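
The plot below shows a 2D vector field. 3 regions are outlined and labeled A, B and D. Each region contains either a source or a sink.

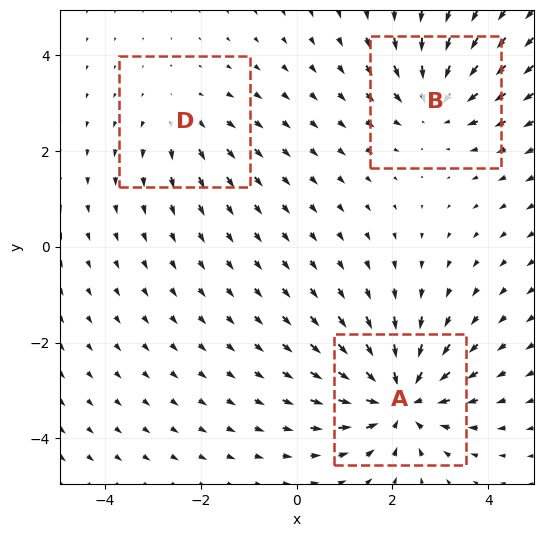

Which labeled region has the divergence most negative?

Divergence at each region's feature centre — A: about -5, B: about -3, D: about +2. Region A is most negative.

A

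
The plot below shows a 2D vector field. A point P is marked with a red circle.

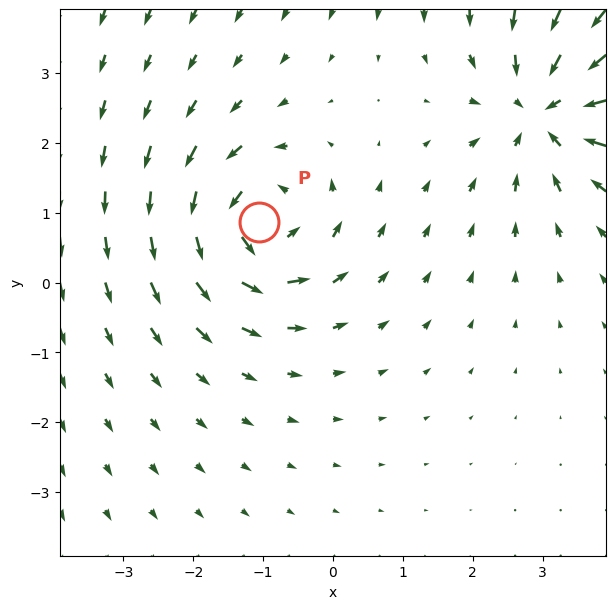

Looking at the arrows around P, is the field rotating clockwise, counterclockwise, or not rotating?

counterclockwise

Near P at (-1.1, 0.9) the arrows circulate counterclockwise. The curl (z-component) there is about +6; positive curl means counterclockwise rotation.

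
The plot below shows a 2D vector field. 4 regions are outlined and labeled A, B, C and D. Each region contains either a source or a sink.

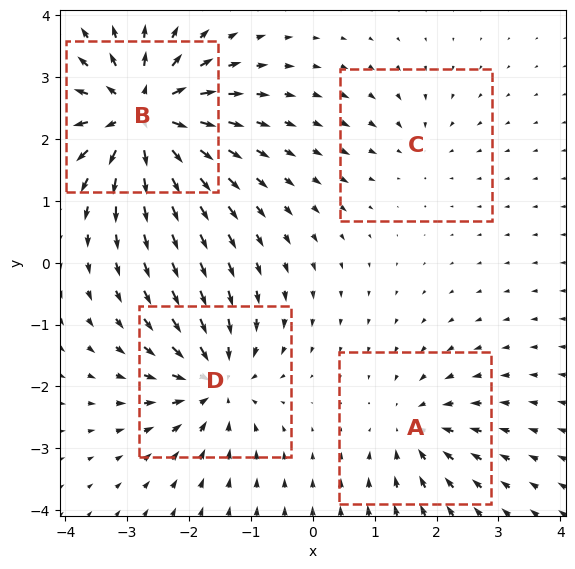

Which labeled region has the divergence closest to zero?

Divergence at each region's feature centre — A: about -4, B: about +9, C: about -3, D: about -6. Region C is closest to zero.

C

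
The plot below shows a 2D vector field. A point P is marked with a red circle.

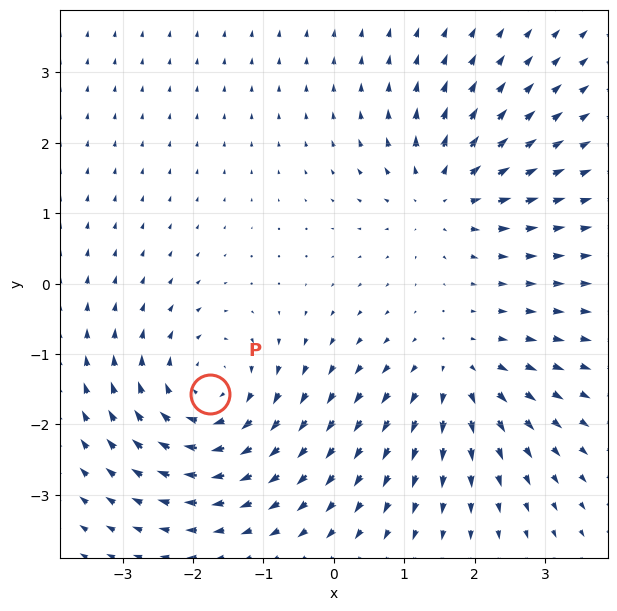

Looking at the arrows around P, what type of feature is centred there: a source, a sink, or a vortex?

At P (-1.8, -1.6) the arrows circulate clockwise. Divergence ≈0, curl about -4 — near-zero divergence with nonzero curl is a vortex.

vortex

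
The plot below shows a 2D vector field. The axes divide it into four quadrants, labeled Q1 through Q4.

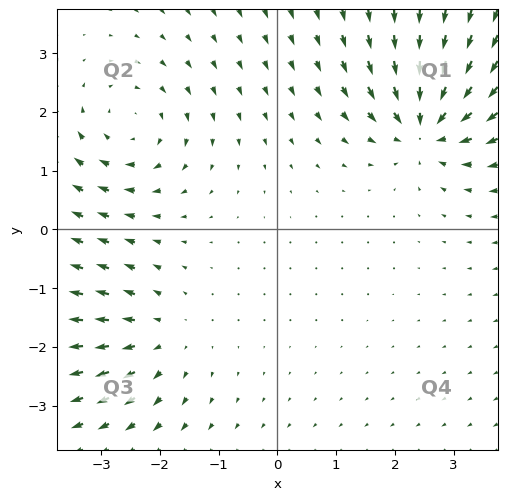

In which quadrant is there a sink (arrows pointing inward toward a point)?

Q1

The sink sits at approximately (2.5, 1.8), which lies in quadrant Q1. The divergence there is about -6, negative as expected for a sink.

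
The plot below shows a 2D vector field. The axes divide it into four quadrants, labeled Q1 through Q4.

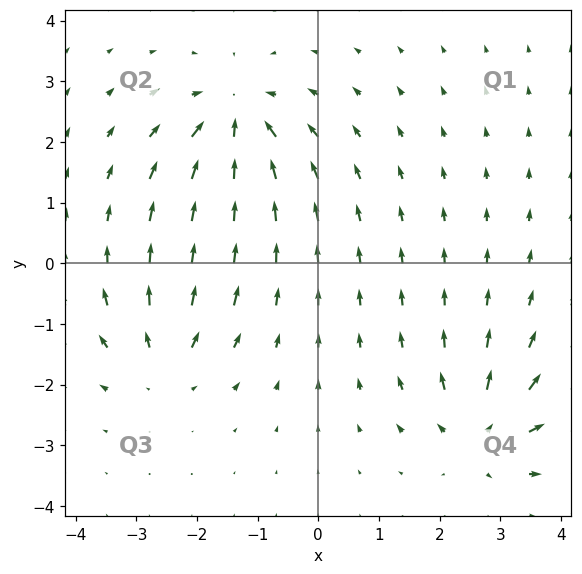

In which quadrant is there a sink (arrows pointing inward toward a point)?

The sink sits at approximately (-1.3, 2.4), which lies in quadrant Q2. The divergence there is about -5, negative as expected for a sink.

Q2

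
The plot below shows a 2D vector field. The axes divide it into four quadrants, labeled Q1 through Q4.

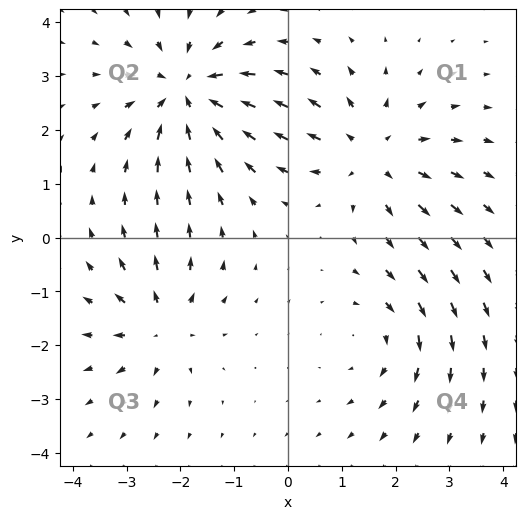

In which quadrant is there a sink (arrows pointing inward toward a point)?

Q2

The sink sits at approximately (-1.9, 2.7), which lies in quadrant Q2. The divergence there is about -5, negative as expected for a sink.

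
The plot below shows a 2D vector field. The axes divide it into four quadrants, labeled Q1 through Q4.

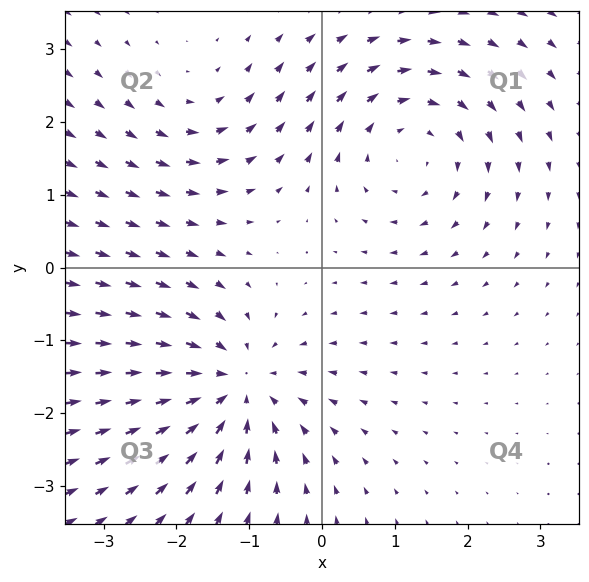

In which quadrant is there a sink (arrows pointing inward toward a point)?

The sink sits at approximately (-1.2, -1.6), which lies in quadrant Q3. The divergence there is about -5, negative as expected for a sink.

Q3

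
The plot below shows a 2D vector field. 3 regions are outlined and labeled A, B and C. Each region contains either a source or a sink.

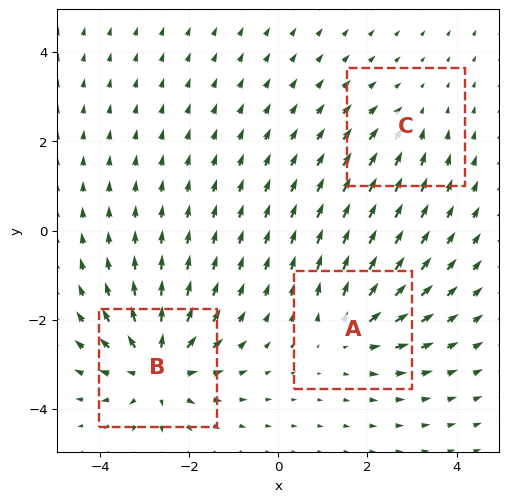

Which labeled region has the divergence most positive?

Divergence at each region's feature centre — A: about +3, B: about +5, C: about -2. Region B is most positive.

B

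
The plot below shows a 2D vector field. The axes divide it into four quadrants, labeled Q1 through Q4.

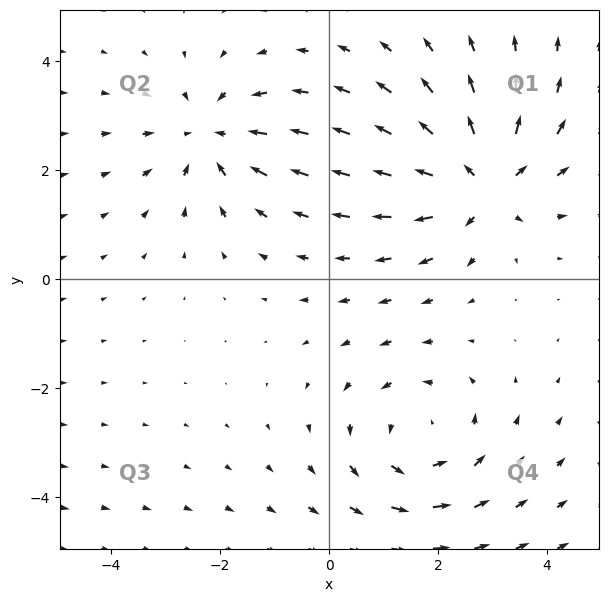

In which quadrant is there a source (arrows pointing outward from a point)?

The source sits at approximately (2.8, 1.8), which lies in quadrant Q1. The divergence there is about +5, positive as expected for a source.

Q1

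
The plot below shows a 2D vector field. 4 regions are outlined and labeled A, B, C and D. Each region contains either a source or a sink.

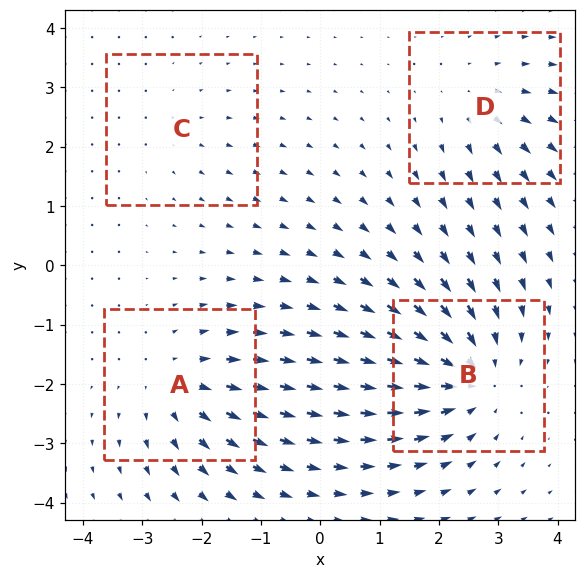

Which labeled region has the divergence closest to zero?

C

Divergence at each region's feature centre — A: about +4, B: about -6, C: about +2, D: about +3. Region C is closest to zero.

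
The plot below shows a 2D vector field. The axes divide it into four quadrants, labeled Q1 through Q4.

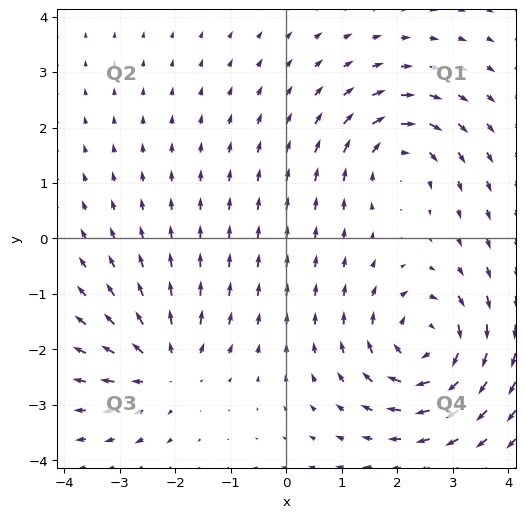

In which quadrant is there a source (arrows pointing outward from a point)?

Q3

The source sits at approximately (-2.2, -2.3), which lies in quadrant Q3. The divergence there is about +4, positive as expected for a source.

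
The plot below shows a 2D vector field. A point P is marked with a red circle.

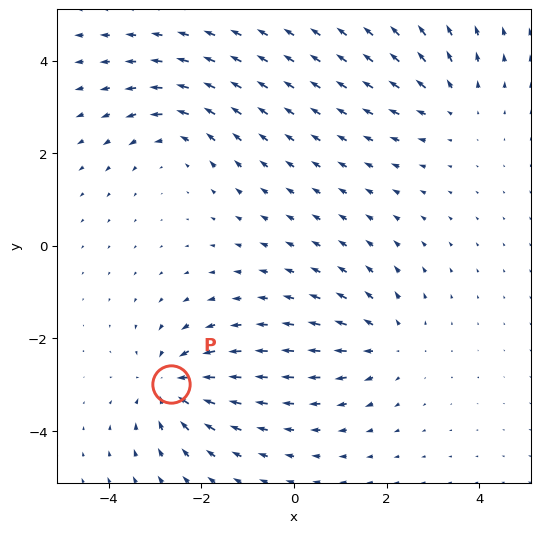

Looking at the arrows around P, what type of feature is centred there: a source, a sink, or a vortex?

sink

At P (-2.7, -3.0) the arrows converge inward. Divergence about -4, curl ≈0 — negative divergence with near-zero curl is a sink.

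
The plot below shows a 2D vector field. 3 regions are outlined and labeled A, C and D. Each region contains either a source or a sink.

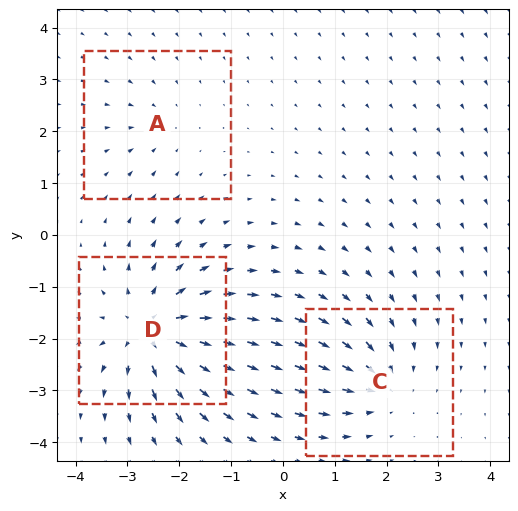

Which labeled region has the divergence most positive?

Divergence at each region's feature centre — A: about -2, C: about -4, D: about +6. Region D is most positive.

D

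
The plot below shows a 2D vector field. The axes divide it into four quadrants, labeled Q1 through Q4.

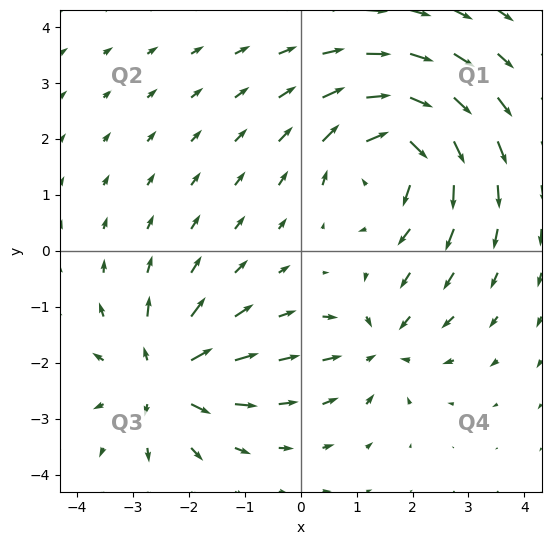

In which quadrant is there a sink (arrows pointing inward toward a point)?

The sink sits at approximately (1.4, -1.7), which lies in quadrant Q4. The divergence there is about -3, negative as expected for a sink.

Q4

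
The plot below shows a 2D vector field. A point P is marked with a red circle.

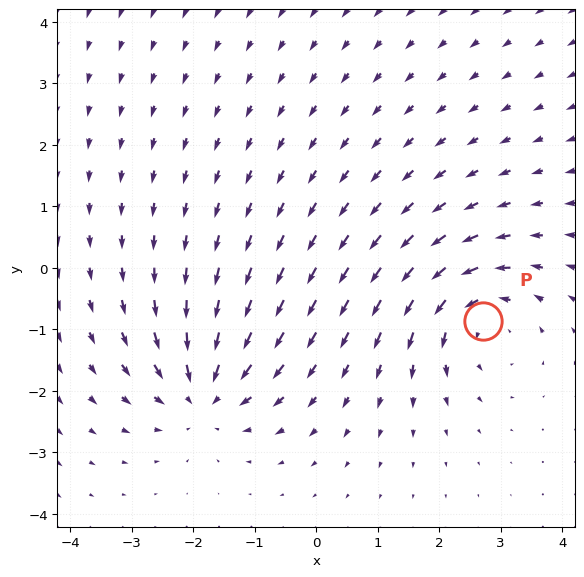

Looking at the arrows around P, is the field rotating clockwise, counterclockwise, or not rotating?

counterclockwise

Near P at (2.7, -0.9) the arrows circulate counterclockwise. The curl (z-component) there is about +5; positive curl means counterclockwise rotation.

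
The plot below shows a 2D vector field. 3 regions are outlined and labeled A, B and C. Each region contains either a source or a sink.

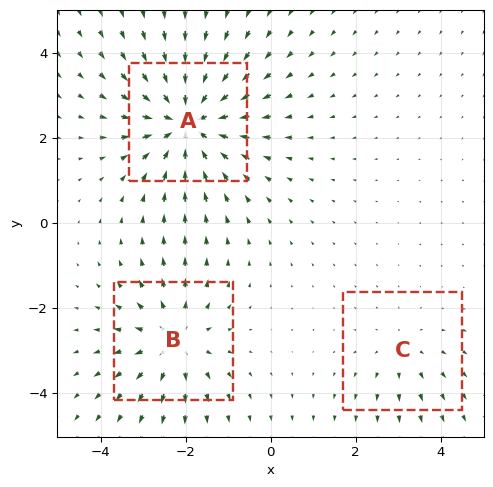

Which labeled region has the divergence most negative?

A

Divergence at each region's feature centre — A: about -5, B: about +3, C: about +2. Region A is most negative.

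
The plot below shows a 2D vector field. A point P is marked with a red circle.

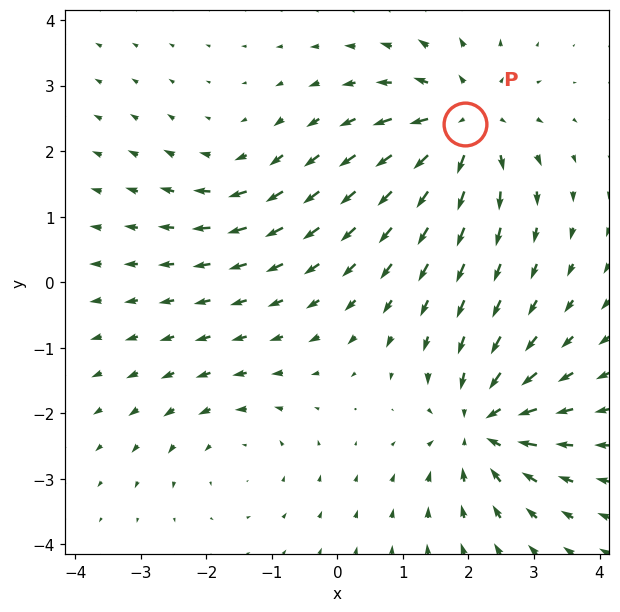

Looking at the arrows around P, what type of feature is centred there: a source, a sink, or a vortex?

At P (1.9, 2.4) the arrows spread outward. Divergence about +6, curl ≈0 — positive divergence with near-zero curl is a source.

source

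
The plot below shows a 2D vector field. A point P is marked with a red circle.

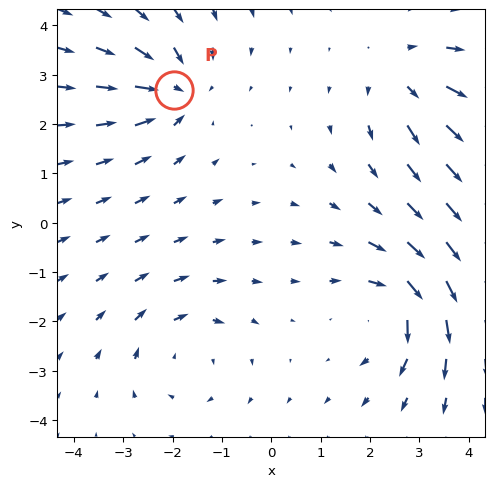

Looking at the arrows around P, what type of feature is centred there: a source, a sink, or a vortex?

sink

At P (-2.0, 2.7) the arrows converge inward. Divergence about -4, curl ≈0 — negative divergence with near-zero curl is a sink.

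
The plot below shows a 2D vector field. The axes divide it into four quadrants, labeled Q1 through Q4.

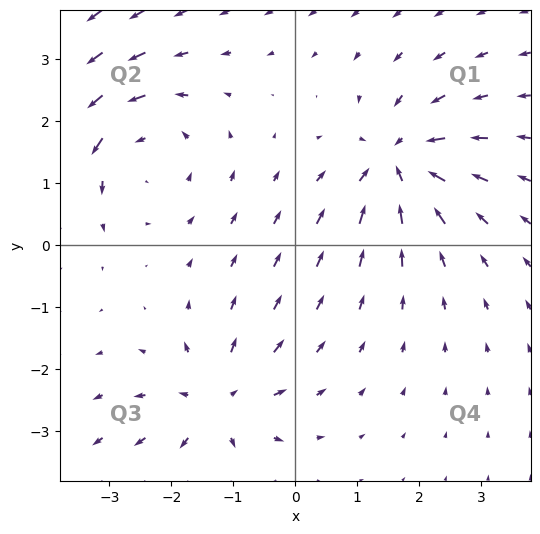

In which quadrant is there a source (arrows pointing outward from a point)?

Q3

The source sits at approximately (-1.3, -2.5), which lies in quadrant Q3. The divergence there is about +3, positive as expected for a source.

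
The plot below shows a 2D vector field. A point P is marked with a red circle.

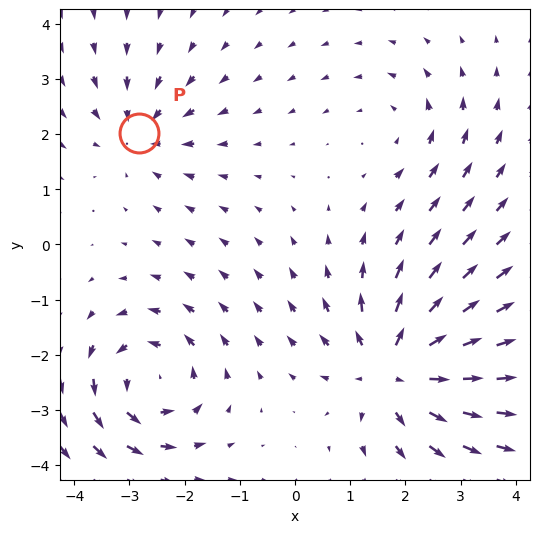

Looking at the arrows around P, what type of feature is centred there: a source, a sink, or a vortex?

sink

At P (-2.8, 2.0) the arrows converge inward. Divergence about -3, curl ≈0 — negative divergence with near-zero curl is a sink.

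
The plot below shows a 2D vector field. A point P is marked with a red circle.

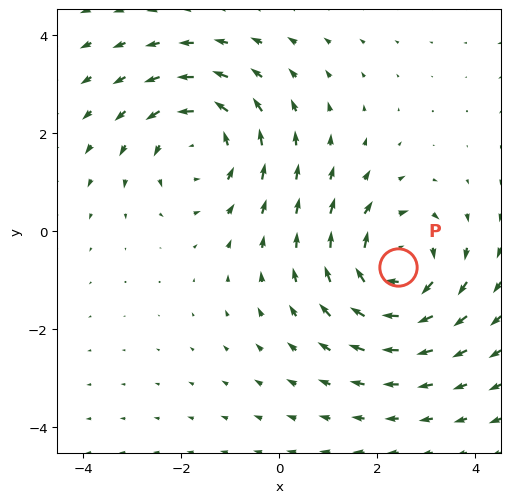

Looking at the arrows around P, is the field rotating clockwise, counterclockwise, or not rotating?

clockwise

Near P at (2.4, -0.7) the arrows circulate clockwise. The curl (z-component) there is about -5; negative curl means clockwise rotation.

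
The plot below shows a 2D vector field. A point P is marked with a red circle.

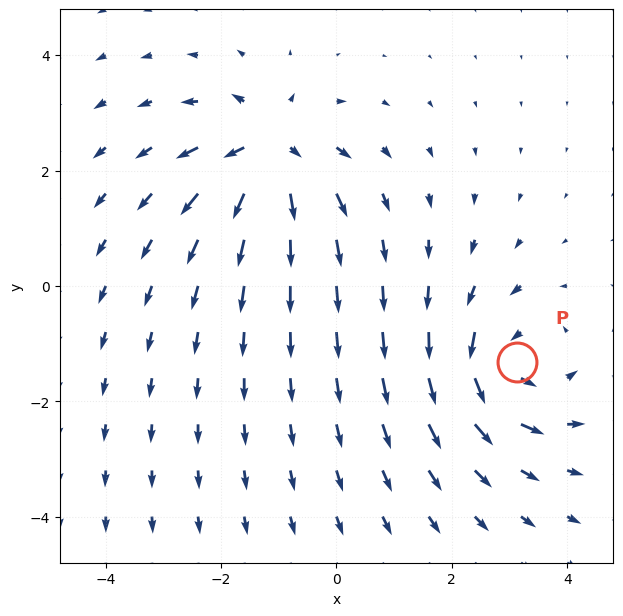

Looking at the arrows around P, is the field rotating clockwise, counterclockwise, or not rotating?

Near P at (3.1, -1.3) the arrows circulate counterclockwise. The curl (z-component) there is about +5; positive curl means counterclockwise rotation.

counterclockwise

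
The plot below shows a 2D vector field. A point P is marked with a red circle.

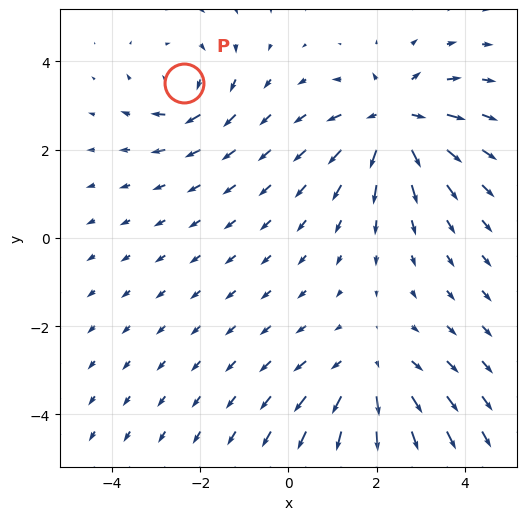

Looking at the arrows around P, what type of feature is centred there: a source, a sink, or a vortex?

At P (-2.4, 3.5) the arrows circulate clockwise. Divergence ≈0, curl about -4 — near-zero divergence with nonzero curl is a vortex.

vortex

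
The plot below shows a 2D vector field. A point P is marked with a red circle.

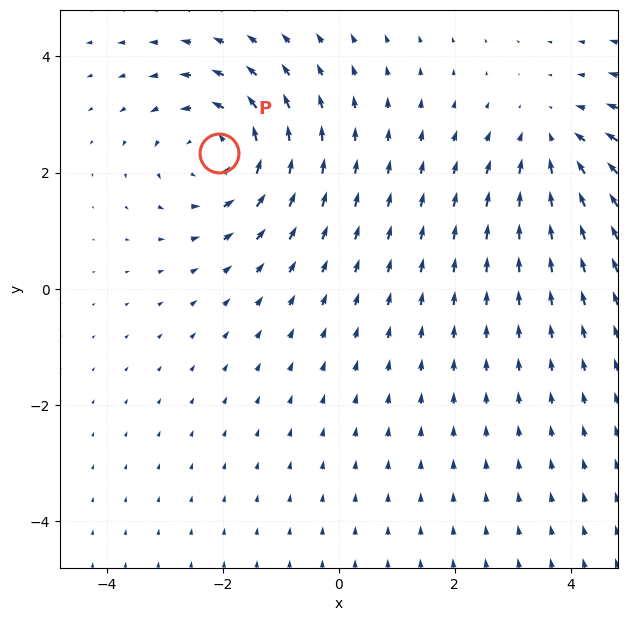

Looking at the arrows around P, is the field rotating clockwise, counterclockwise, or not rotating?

counterclockwise

Near P at (-2.1, 2.3) the arrows circulate counterclockwise. The curl (z-component) there is about +4; positive curl means counterclockwise rotation.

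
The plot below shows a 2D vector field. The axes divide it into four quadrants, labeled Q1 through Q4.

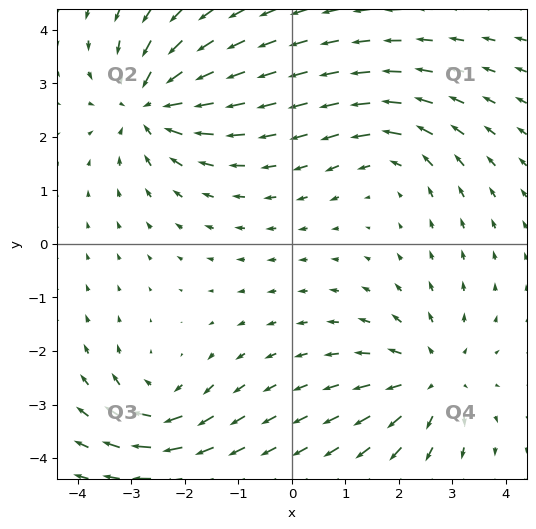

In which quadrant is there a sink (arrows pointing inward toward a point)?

Q2

The sink sits at approximately (-2.6, 2.6), which lies in quadrant Q2. The divergence there is about -5, negative as expected for a sink.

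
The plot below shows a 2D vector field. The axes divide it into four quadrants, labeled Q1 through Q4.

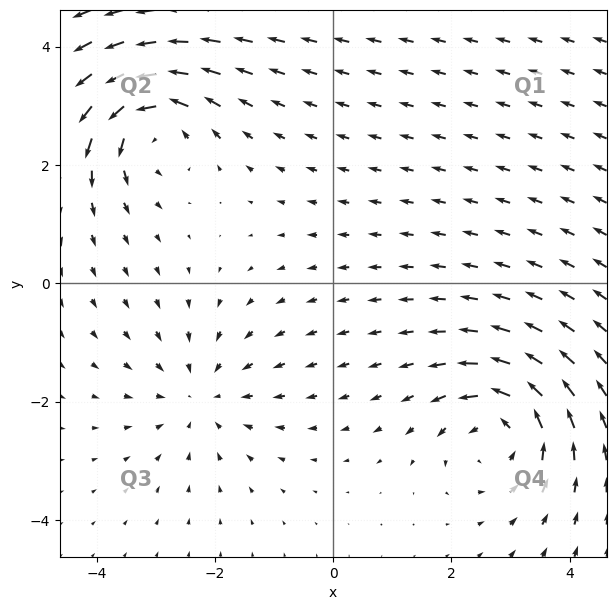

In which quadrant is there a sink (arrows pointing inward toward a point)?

Q3

The sink sits at approximately (-2.2, -1.9), which lies in quadrant Q3. The divergence there is about -3, negative as expected for a sink.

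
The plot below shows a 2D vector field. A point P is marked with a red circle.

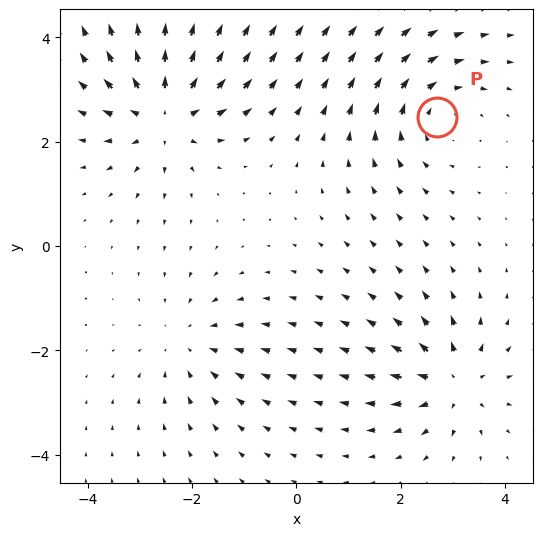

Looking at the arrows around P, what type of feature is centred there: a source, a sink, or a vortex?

At P (2.7, 2.5) the arrows circulate clockwise. Divergence ≈0, curl about -3 — near-zero divergence with nonzero curl is a vortex.

vortex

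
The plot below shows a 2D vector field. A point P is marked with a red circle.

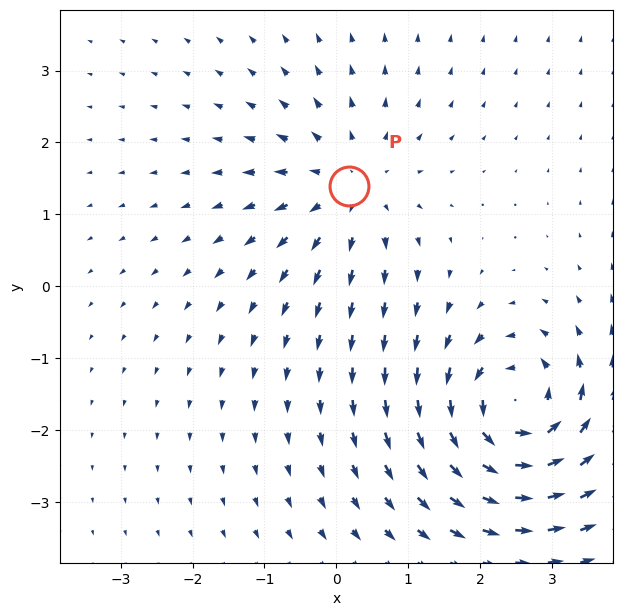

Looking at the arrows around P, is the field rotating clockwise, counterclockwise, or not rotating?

not rotating

Near P at (0.2, 1.4) the arrows show no circulation. The curl there is ≈0.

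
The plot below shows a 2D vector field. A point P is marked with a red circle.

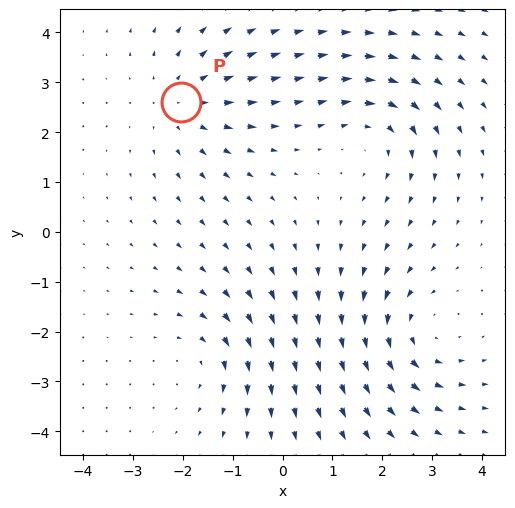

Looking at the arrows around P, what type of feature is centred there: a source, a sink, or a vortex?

At P (-2.0, 2.6) the arrows spread outward. Divergence about +3, curl ≈0 — positive divergence with near-zero curl is a source.

source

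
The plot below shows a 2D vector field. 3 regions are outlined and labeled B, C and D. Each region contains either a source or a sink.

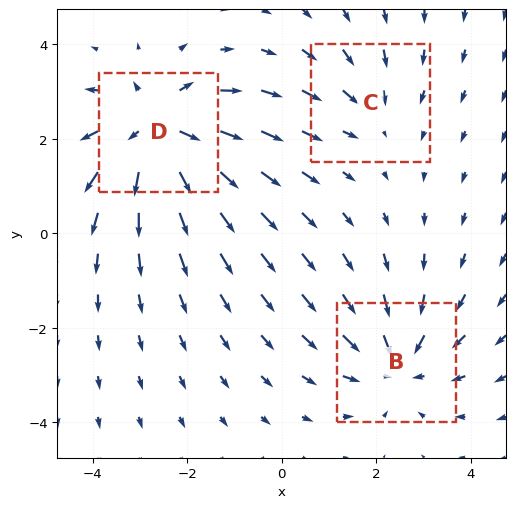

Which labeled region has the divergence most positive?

Divergence at each region's feature centre — B: about -3, C: about -2, D: about +4. Region D is most positive.

D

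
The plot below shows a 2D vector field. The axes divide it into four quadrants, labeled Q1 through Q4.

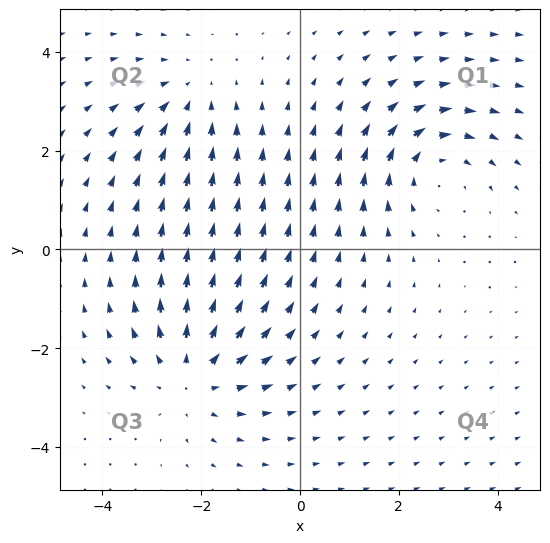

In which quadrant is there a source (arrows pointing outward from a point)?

The source sits at approximately (-2.2, -2.6), which lies in quadrant Q3. The divergence there is about +4, positive as expected for a source.

Q3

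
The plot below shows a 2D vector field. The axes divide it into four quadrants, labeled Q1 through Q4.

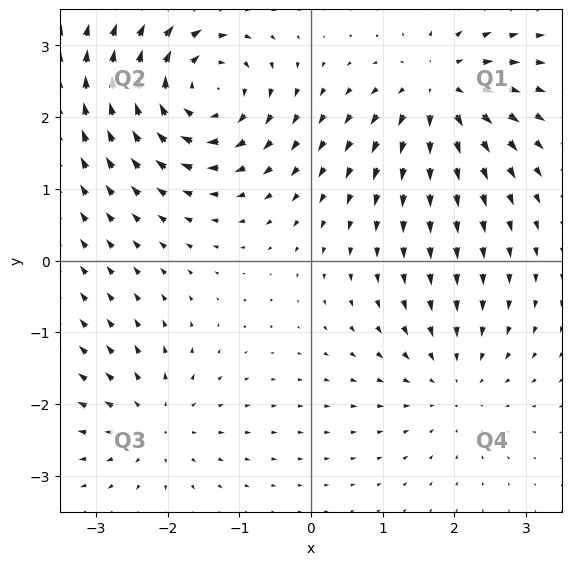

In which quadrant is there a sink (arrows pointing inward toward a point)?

The sink sits at approximately (2.0, -1.7), which lies in quadrant Q4. The divergence there is about -3, negative as expected for a sink.

Q4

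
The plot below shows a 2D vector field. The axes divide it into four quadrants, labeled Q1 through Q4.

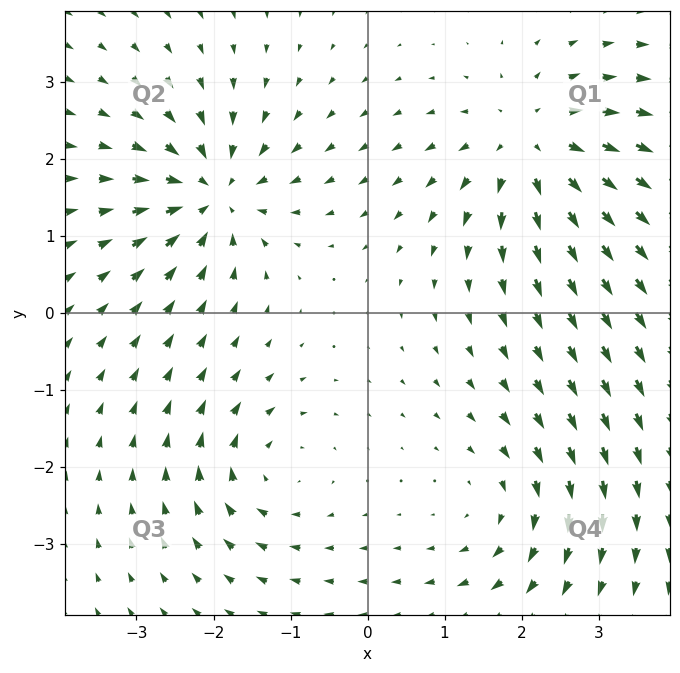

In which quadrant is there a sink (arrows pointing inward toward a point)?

The sink sits at approximately (-2.0, 1.5), which lies in quadrant Q2. The divergence there is about -6, negative as expected for a sink.

Q2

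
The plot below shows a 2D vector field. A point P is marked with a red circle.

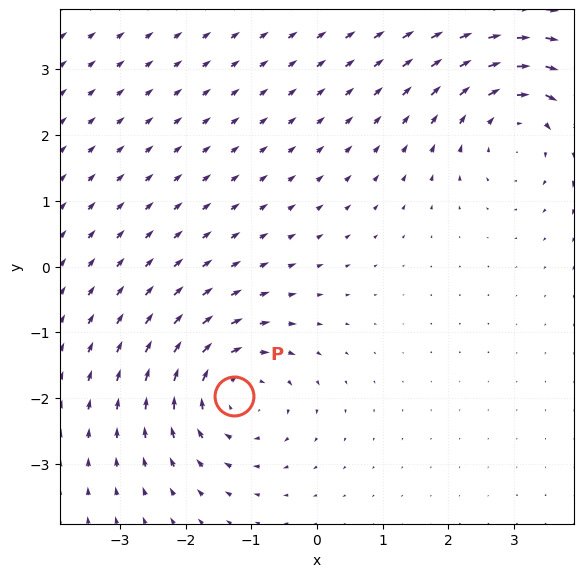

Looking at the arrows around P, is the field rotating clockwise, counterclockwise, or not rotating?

clockwise

Near P at (-1.3, -2.0) the arrows circulate clockwise. The curl (z-component) there is about -3; negative curl means clockwise rotation.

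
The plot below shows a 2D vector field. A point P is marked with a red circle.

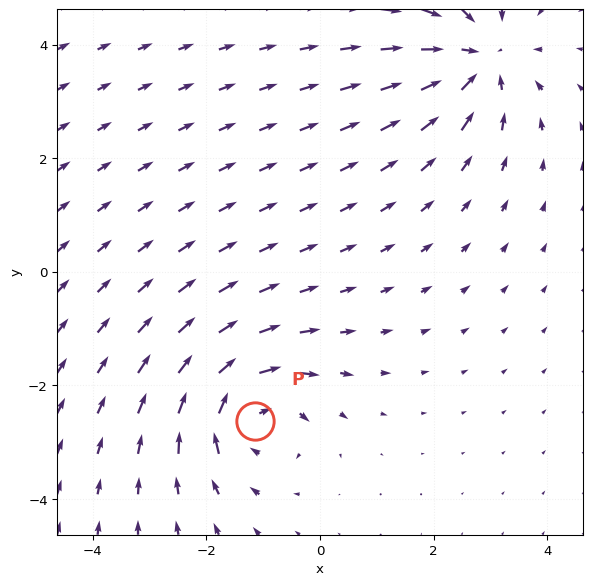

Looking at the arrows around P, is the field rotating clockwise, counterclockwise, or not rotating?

Near P at (-1.2, -2.6) the arrows circulate clockwise. The curl (z-component) there is about -4; negative curl means clockwise rotation.

clockwise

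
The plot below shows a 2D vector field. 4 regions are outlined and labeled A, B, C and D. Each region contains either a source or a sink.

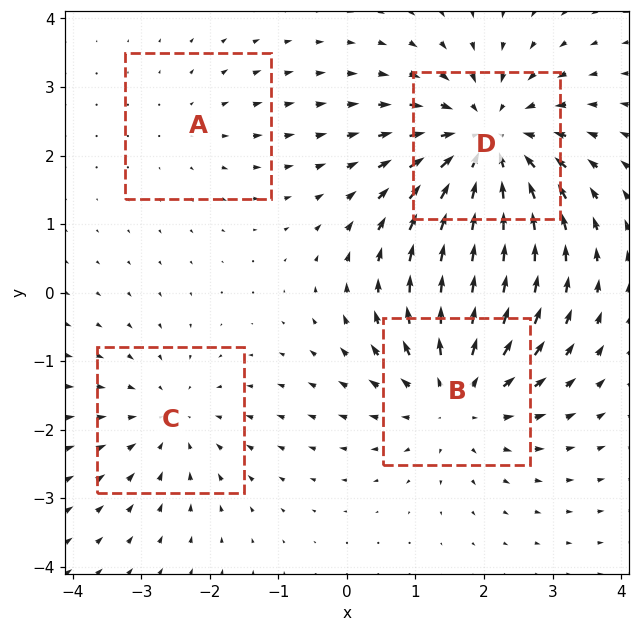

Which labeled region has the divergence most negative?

Divergence at each region's feature centre — A: about +2, B: about +5, C: about -3, D: about -6. Region D is most negative.

D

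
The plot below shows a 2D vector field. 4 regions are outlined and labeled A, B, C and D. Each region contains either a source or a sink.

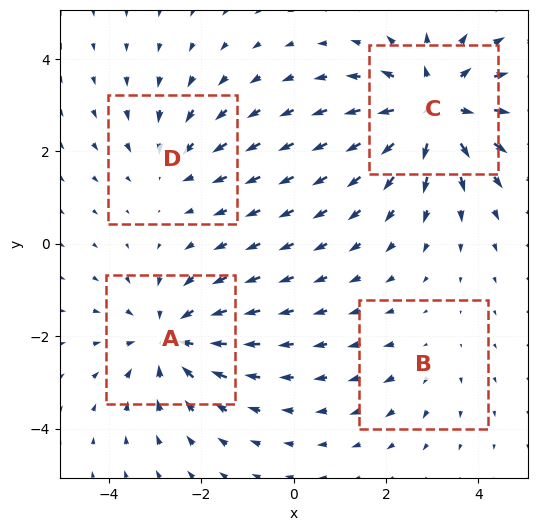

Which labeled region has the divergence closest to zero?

Divergence at each region's feature centre — A: about -5, B: about +2, C: about +6, D: about -3. Region B is closest to zero.

B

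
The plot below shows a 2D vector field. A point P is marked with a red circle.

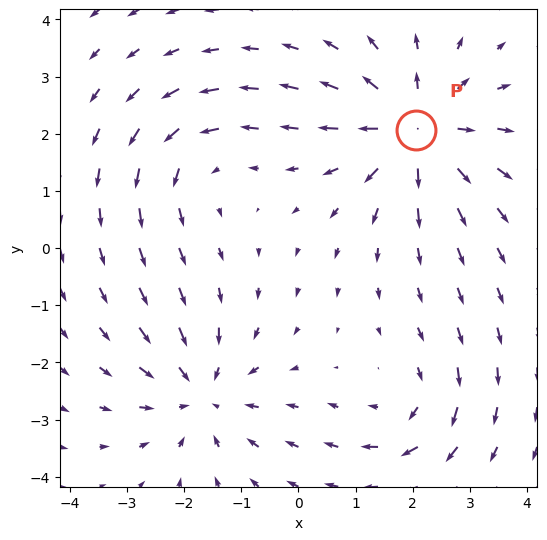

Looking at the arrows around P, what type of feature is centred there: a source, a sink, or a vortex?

source

At P (2.1, 2.1) the arrows spread outward. Divergence about +5, curl ≈0 — positive divergence with near-zero curl is a source.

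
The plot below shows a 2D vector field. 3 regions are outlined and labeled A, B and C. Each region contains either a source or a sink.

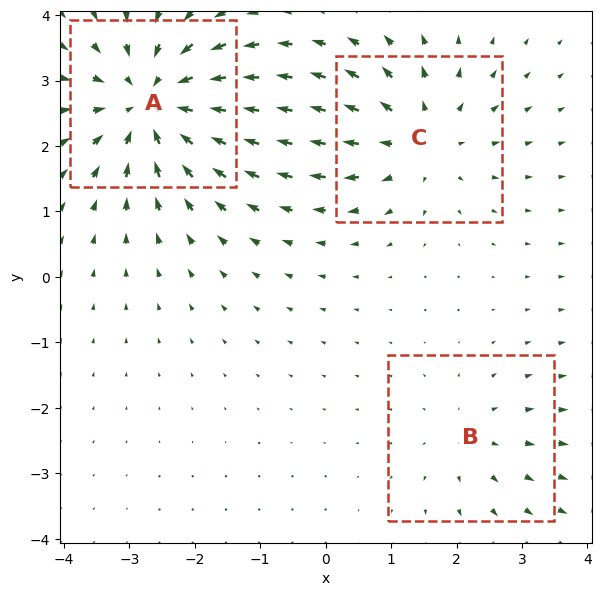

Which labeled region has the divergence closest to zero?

Divergence at each region's feature centre — A: about -5, B: about +2, C: about +3. Region B is closest to zero.

B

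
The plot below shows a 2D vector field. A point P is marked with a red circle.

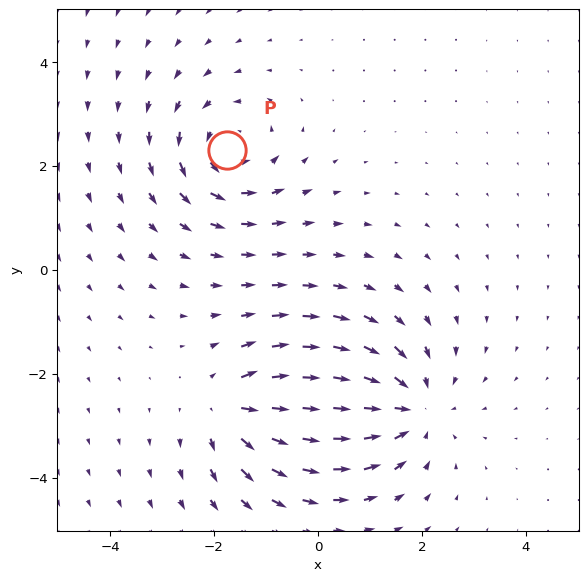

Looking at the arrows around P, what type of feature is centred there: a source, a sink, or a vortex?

vortex

At P (-1.8, 2.3) the arrows circulate counterclockwise. Divergence ≈0, curl about +4 — near-zero divergence with nonzero curl is a vortex.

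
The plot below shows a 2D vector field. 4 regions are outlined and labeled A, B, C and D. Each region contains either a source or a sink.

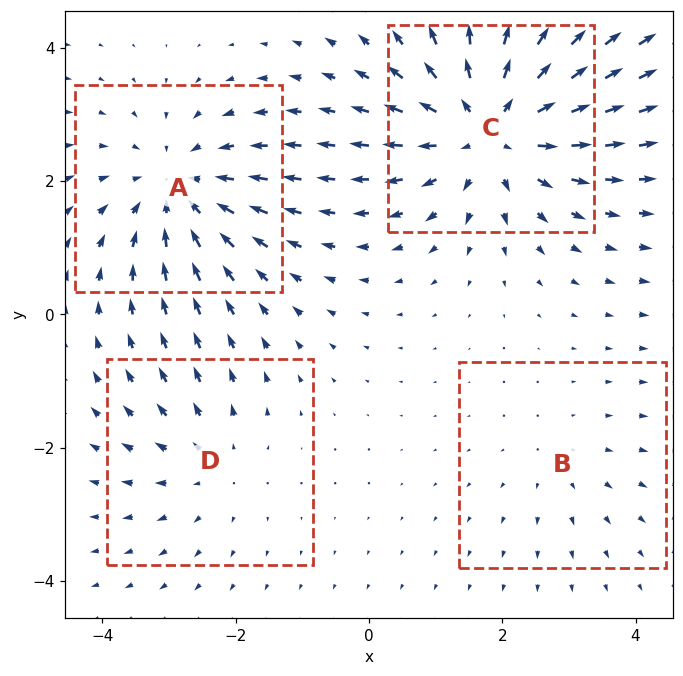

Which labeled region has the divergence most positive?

Divergence at each region's feature centre — A: about -4, B: about +2, C: about +6, D: about +3. Region C is most positive.

C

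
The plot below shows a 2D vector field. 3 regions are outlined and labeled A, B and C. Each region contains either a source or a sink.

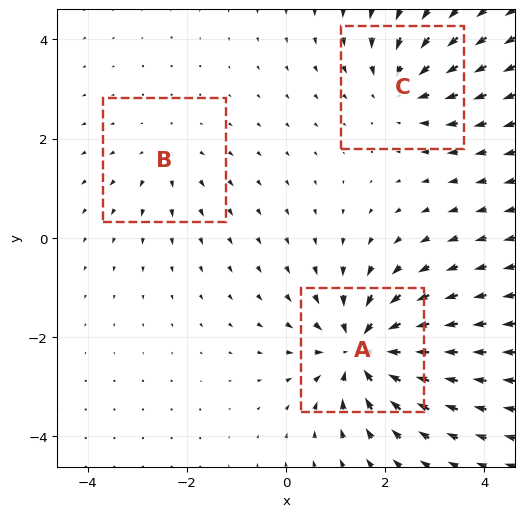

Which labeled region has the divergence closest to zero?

B

Divergence at each region's feature centre — A: about -5, B: about +2, C: about -3. Region B is closest to zero.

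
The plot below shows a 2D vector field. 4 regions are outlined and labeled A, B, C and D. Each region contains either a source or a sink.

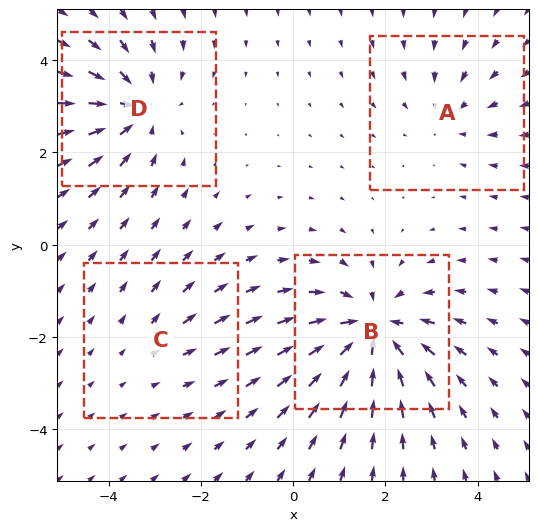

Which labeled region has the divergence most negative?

B

Divergence at each region's feature centre — A: about -3, B: about -6, C: about +2, D: about -4. Region B is most negative.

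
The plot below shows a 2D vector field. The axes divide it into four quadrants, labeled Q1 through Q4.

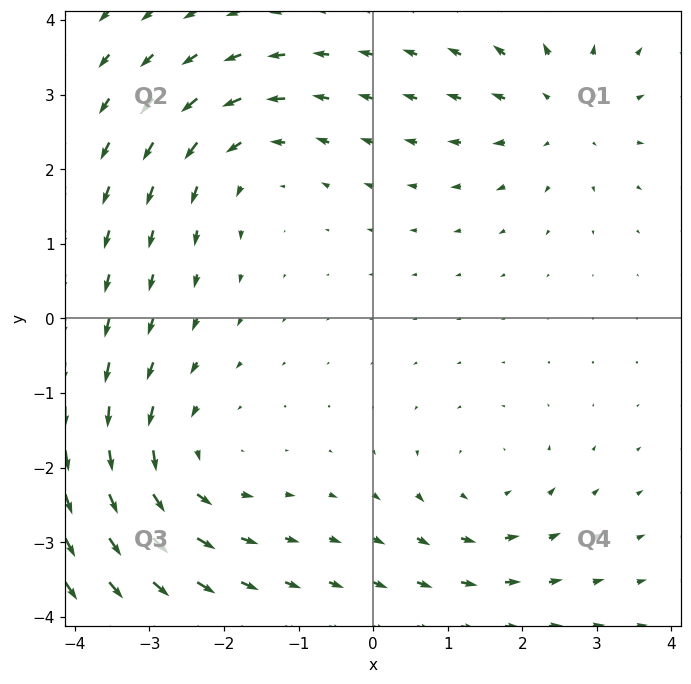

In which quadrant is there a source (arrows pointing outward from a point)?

The source sits at approximately (2.5, 2.8), which lies in quadrant Q1. The divergence there is about +3, positive as expected for a source.

Q1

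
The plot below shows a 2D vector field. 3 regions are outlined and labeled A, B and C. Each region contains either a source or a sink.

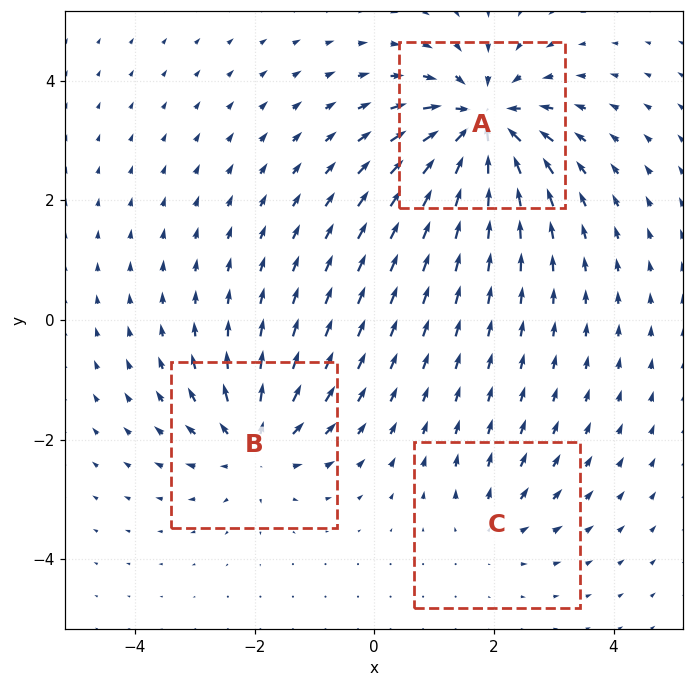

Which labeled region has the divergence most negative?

A

Divergence at each region's feature centre — A: about -6, B: about +4, C: about +2. Region A is most negative.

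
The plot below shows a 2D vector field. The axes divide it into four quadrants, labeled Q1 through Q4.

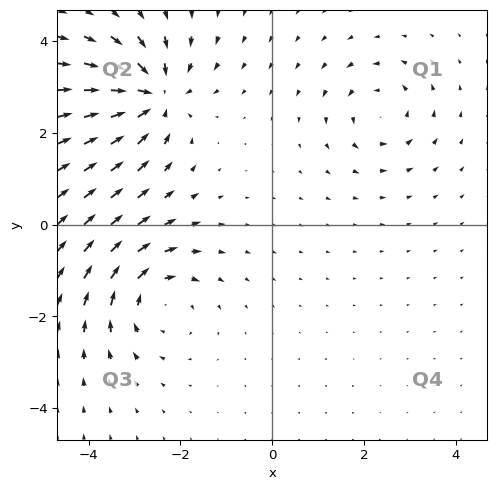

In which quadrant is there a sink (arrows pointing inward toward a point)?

Q2

The sink sits at approximately (-2.6, 2.8), which lies in quadrant Q2. The divergence there is about -6, negative as expected for a sink.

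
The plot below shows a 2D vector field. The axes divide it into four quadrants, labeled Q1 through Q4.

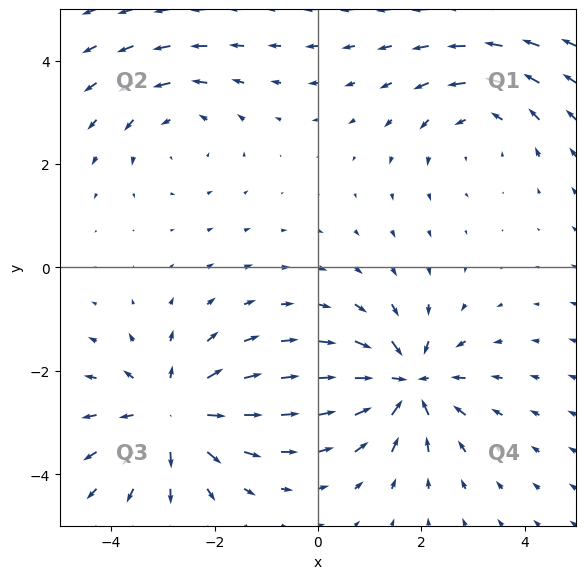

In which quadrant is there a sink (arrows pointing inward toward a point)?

Q4

The sink sits at approximately (1.7, -2.2), which lies in quadrant Q4. The divergence there is about -6, negative as expected for a sink.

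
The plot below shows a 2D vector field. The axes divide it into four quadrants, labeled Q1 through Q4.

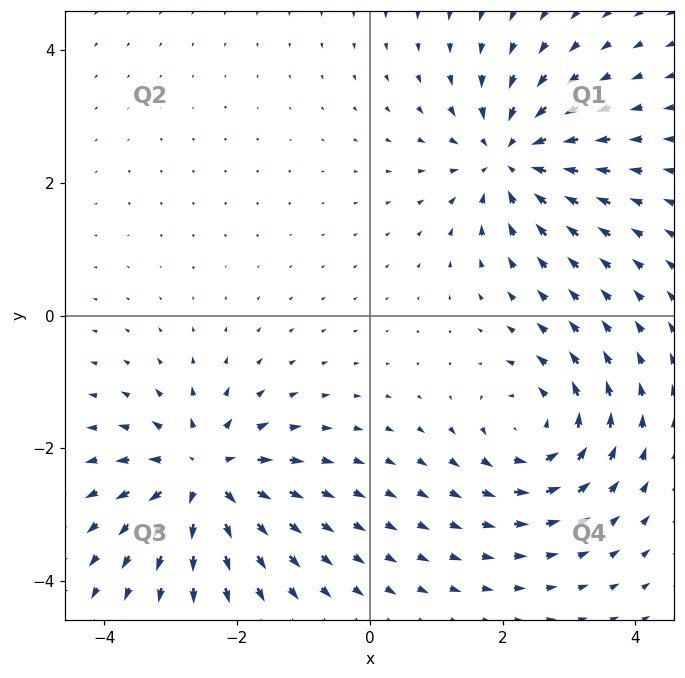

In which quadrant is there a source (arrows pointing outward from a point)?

The source sits at approximately (-2.5, -2.4), which lies in quadrant Q3. The divergence there is about +7, positive as expected for a source.

Q3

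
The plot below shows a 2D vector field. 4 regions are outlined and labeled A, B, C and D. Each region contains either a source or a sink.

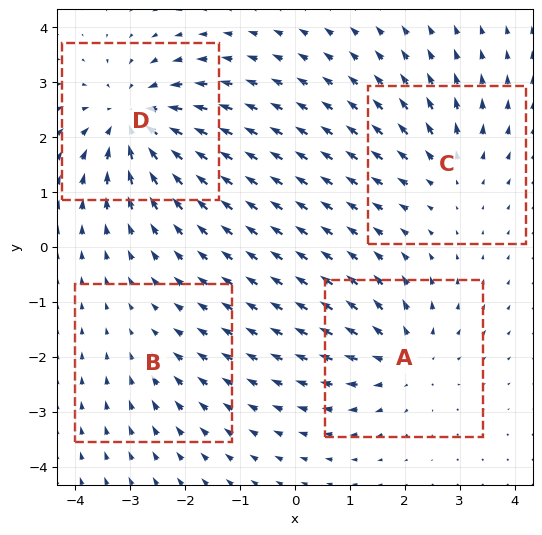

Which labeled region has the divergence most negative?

D

Divergence at each region's feature centre — A: about +5, B: about -2, C: about +3, D: about -6. Region D is most negative.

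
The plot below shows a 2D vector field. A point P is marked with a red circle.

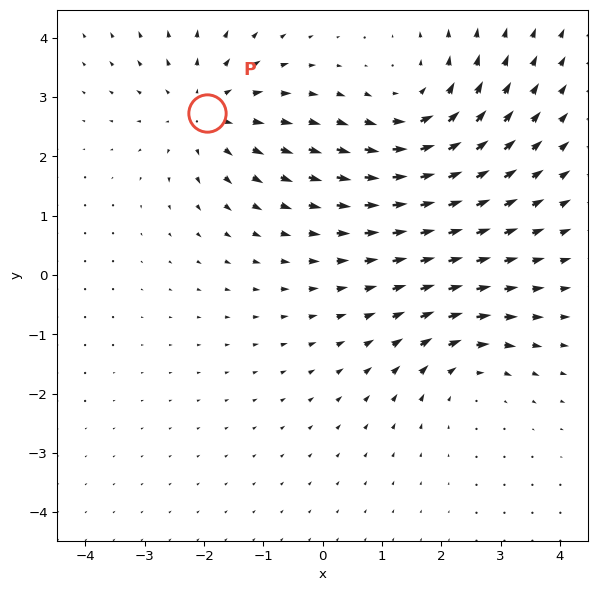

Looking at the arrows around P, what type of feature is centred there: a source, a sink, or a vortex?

At P (-2.0, 2.7) the arrows spread outward. Divergence about +4, curl ≈0 — positive divergence with near-zero curl is a source.

source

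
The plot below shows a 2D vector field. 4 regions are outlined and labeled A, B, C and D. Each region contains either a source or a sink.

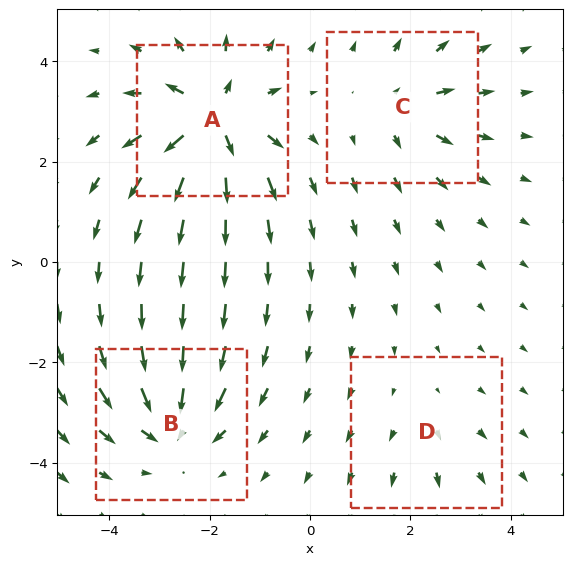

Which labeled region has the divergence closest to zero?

Divergence at each region's feature centre — A: about +8, B: about -6, C: about +4, D: about +2. Region D is closest to zero.

D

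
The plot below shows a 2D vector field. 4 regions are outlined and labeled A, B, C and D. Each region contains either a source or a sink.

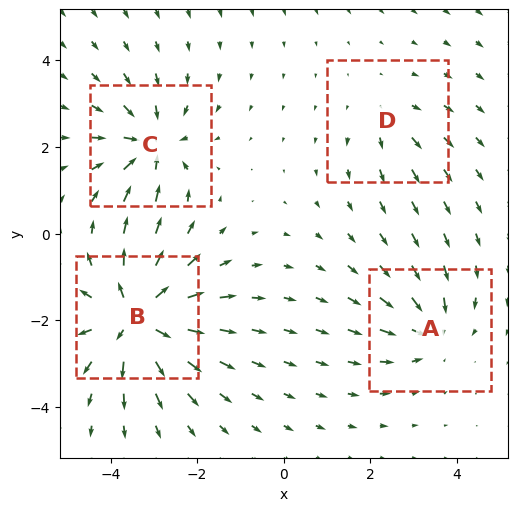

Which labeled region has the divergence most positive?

Divergence at each region's feature centre — A: about -4, B: about +8, C: about -5, D: about +2. Region B is most positive.

B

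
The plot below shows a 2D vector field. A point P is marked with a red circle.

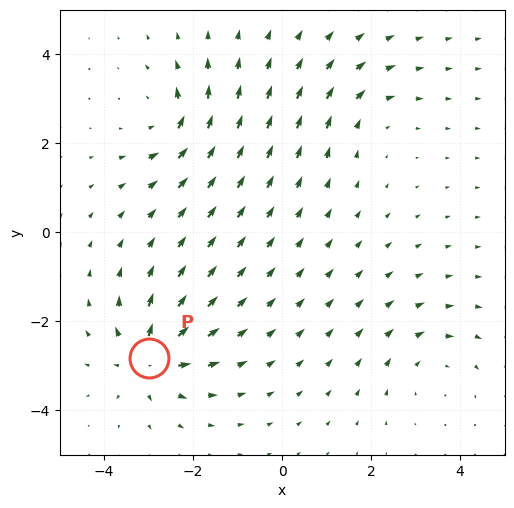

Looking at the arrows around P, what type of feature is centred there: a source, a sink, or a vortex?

At P (-3.0, -2.8) the arrows spread outward. Divergence about +5, curl ≈0 — positive divergence with near-zero curl is a source.

source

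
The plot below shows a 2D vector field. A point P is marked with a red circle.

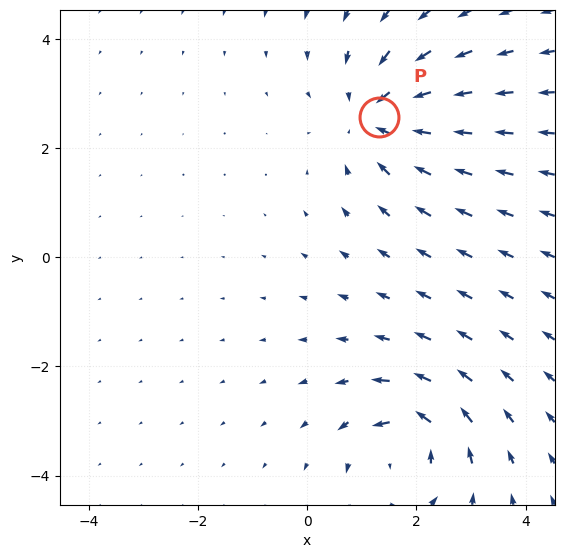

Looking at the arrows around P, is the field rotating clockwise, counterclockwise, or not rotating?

Near P at (1.3, 2.6) the arrows show no circulation. The curl there is ≈0.

not rotating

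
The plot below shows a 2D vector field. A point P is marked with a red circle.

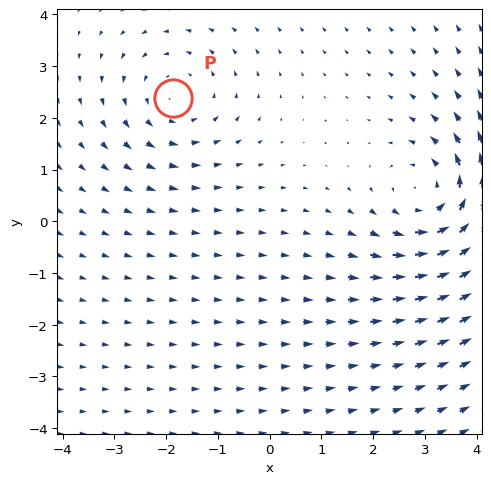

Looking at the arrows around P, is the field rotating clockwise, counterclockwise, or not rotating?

Near P at (-1.9, 2.4) the arrows circulate counterclockwise. The curl (z-component) there is about +2; positive curl means counterclockwise rotation.

counterclockwise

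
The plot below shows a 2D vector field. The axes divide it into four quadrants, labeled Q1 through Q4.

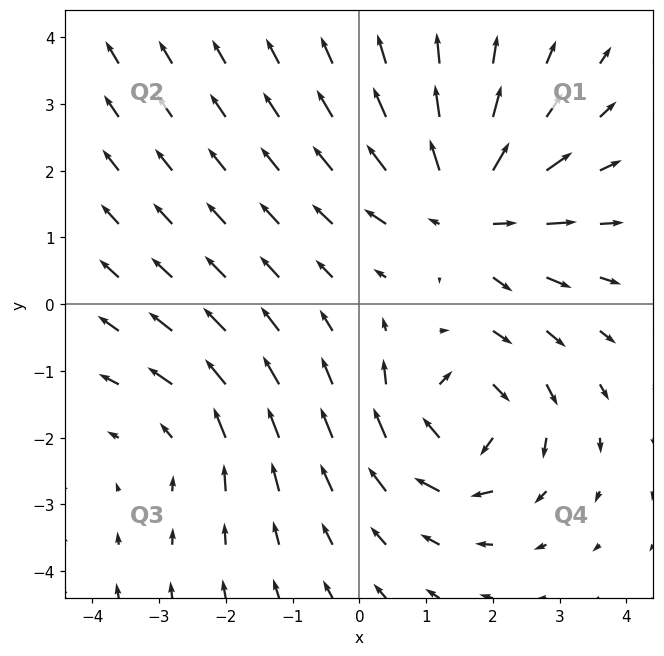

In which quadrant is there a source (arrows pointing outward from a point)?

The source sits at approximately (1.6, 1.4), which lies in quadrant Q1. The divergence there is about +5, positive as expected for a source.

Q1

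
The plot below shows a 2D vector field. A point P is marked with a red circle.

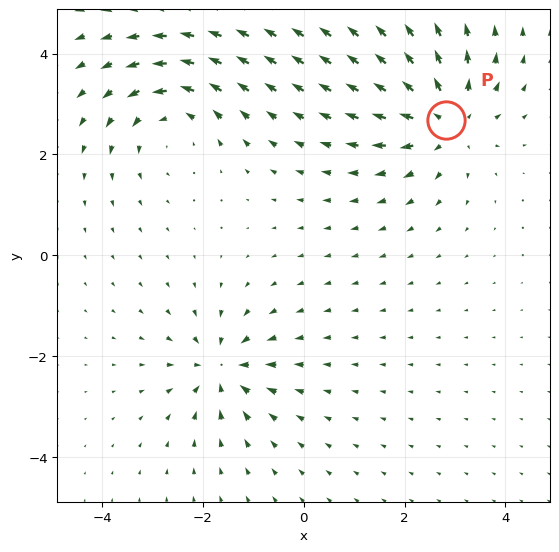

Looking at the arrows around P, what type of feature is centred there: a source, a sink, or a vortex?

source

At P (2.8, 2.7) the arrows spread outward. Divergence about +4, curl ≈0 — positive divergence with near-zero curl is a source.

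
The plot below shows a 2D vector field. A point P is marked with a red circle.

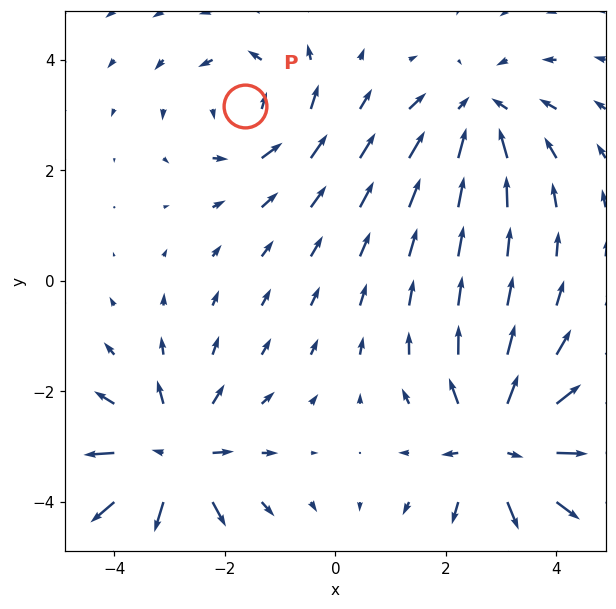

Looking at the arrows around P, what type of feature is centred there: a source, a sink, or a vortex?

vortex

At P (-1.6, 3.2) the arrows circulate counterclockwise. Divergence ≈0, curl about +4 — near-zero divergence with nonzero curl is a vortex.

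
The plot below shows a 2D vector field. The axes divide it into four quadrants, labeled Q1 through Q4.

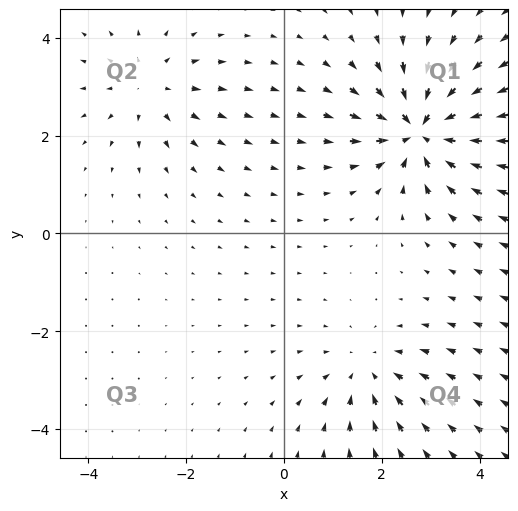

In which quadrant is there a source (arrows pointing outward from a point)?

The source sits at approximately (-2.7, 3.0), which lies in quadrant Q2. The divergence there is about +3, positive as expected for a source.

Q2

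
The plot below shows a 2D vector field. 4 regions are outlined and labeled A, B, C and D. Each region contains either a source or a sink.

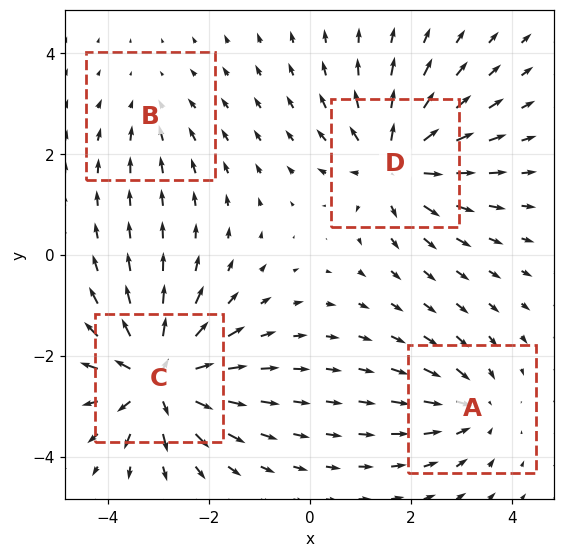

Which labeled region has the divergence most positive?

C

Divergence at each region's feature centre — A: about -4, B: about -2, C: about +7, D: about +6. Region C is most positive.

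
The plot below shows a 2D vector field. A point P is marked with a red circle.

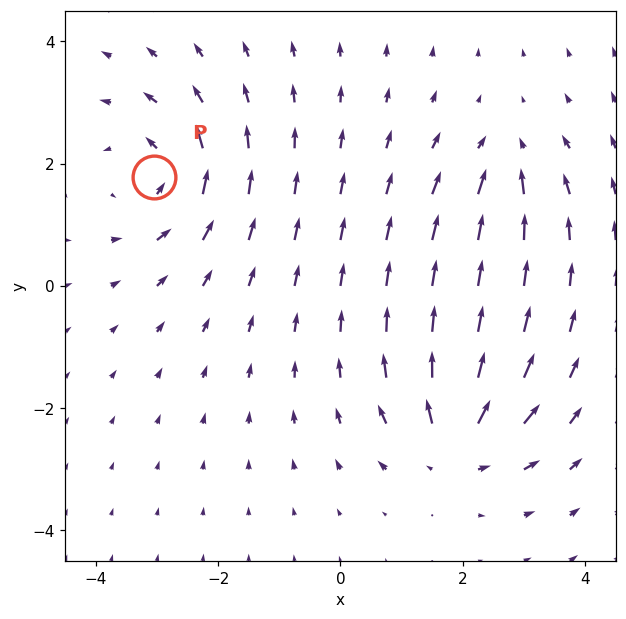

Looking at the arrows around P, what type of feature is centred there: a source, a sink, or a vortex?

At P (-3.1, 1.8) the arrows circulate counterclockwise. Divergence ≈0, curl about +5 — near-zero divergence with nonzero curl is a vortex.

vortex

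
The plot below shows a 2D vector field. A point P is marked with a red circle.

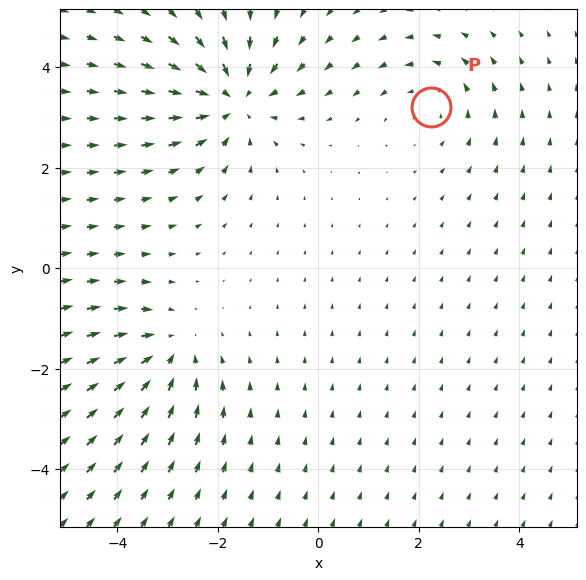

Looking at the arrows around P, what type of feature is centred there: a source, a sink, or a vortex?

vortex

At P (2.2, 3.2) the arrows circulate counterclockwise. Divergence ≈0, curl about +2 — near-zero divergence with nonzero curl is a vortex.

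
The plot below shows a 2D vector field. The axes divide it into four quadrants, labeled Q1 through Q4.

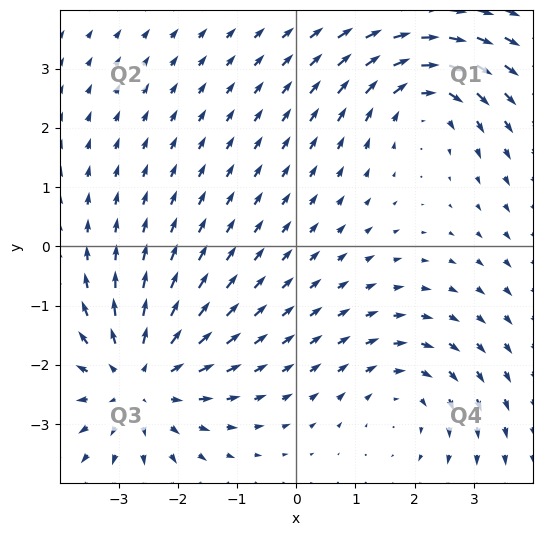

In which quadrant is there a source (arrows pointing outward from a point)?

The source sits at approximately (-2.7, -2.3), which lies in quadrant Q3. The divergence there is about +4, positive as expected for a source.

Q3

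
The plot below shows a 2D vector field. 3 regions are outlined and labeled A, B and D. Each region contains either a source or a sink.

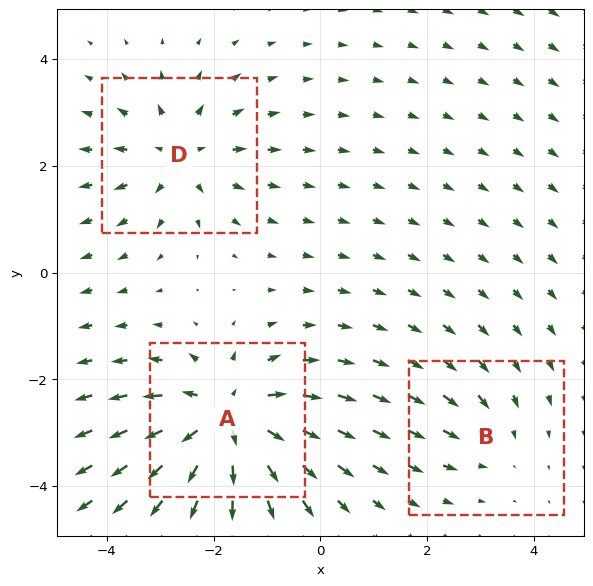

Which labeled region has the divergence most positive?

A

Divergence at each region's feature centre — A: about +5, B: about -2, D: about +3. Region A is most positive.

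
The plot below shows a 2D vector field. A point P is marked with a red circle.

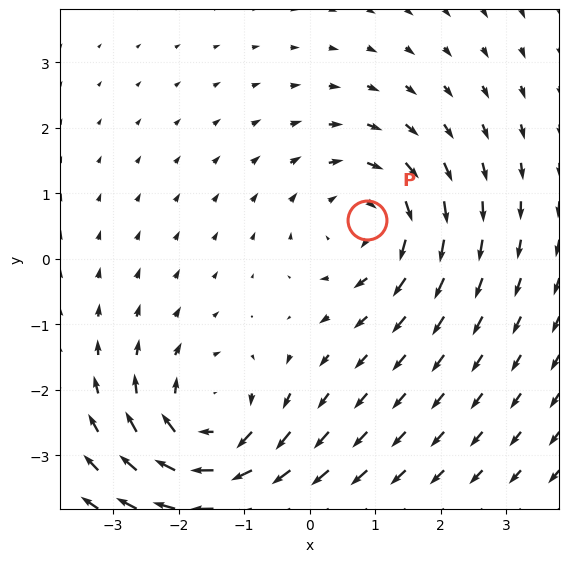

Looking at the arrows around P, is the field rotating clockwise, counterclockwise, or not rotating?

Near P at (0.9, 0.6) the arrows circulate clockwise. The curl (z-component) there is about -4; negative curl means clockwise rotation.

clockwise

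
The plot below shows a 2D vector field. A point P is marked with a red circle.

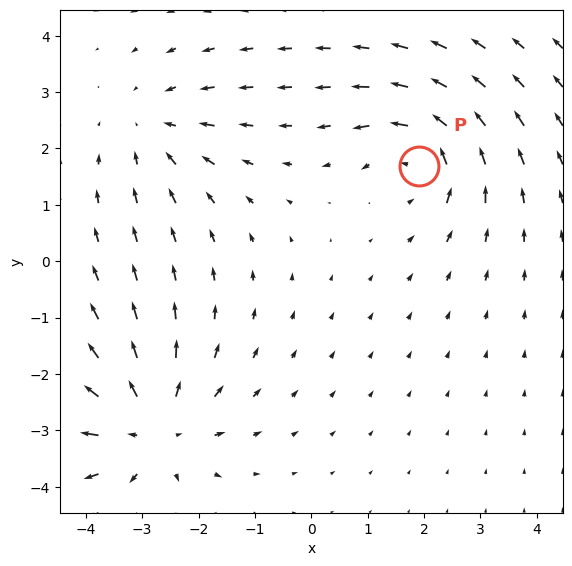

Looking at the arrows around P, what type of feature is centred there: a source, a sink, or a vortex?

vortex

At P (1.9, 1.7) the arrows circulate counterclockwise. Divergence ≈0, curl about +4 — near-zero divergence with nonzero curl is a vortex.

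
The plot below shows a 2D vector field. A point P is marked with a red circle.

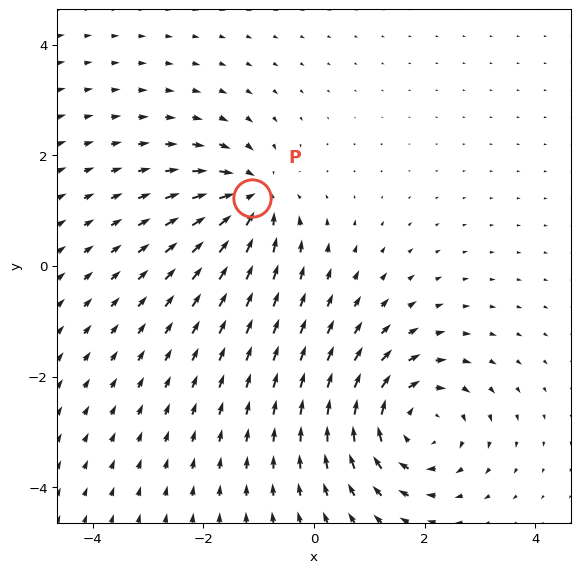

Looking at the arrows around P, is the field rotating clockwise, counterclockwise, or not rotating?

Near P at (-1.1, 1.2) the arrows show no circulation. The curl there is ≈0.

not rotating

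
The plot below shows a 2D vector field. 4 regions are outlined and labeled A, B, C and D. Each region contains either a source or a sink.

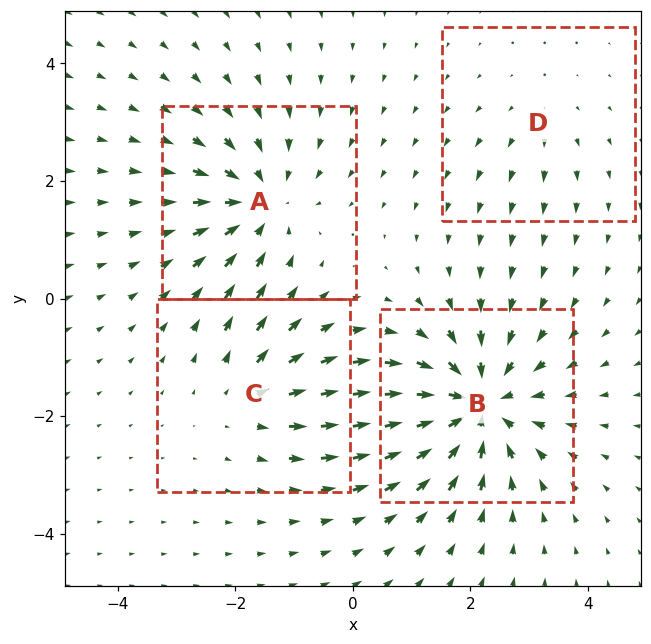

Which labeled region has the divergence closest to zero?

D

Divergence at each region's feature centre — A: about -4, B: about -6, C: about +3, D: about +2. Region D is closest to zero.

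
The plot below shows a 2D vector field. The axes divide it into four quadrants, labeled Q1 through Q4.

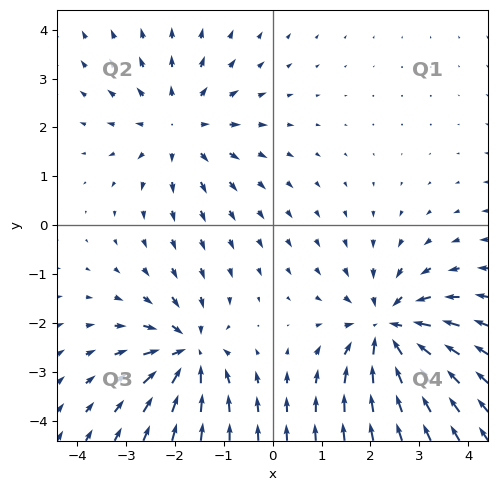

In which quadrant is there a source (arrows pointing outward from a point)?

The source sits at approximately (-1.9, 2.0), which lies in quadrant Q2. The divergence there is about +3, positive as expected for a source.

Q2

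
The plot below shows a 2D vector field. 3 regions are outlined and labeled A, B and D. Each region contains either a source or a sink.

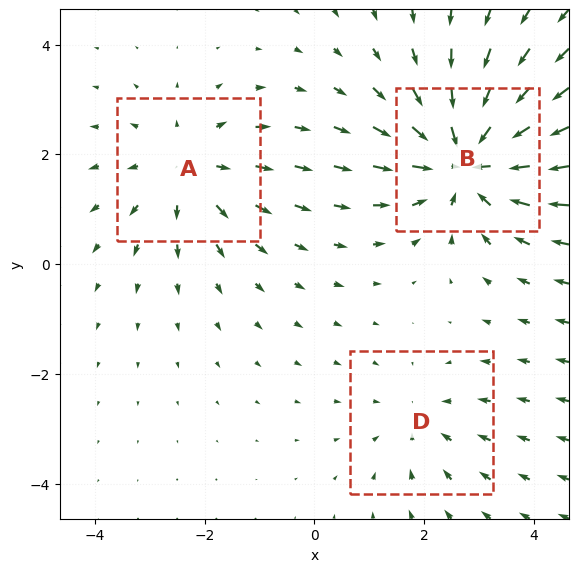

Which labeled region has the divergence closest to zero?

D

Divergence at each region's feature centre — A: about +3, B: about -4, D: about -2. Region D is closest to zero.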